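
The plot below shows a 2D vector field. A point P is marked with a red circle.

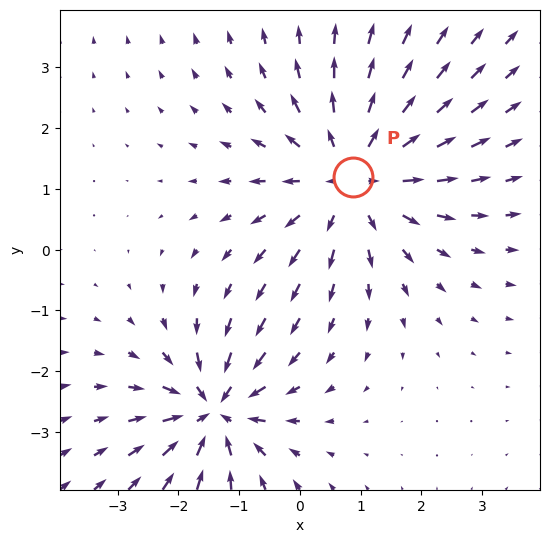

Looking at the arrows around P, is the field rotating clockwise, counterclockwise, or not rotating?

not rotating

Near P at (0.9, 1.2) the arrows show no circulation. The curl there is ≈0.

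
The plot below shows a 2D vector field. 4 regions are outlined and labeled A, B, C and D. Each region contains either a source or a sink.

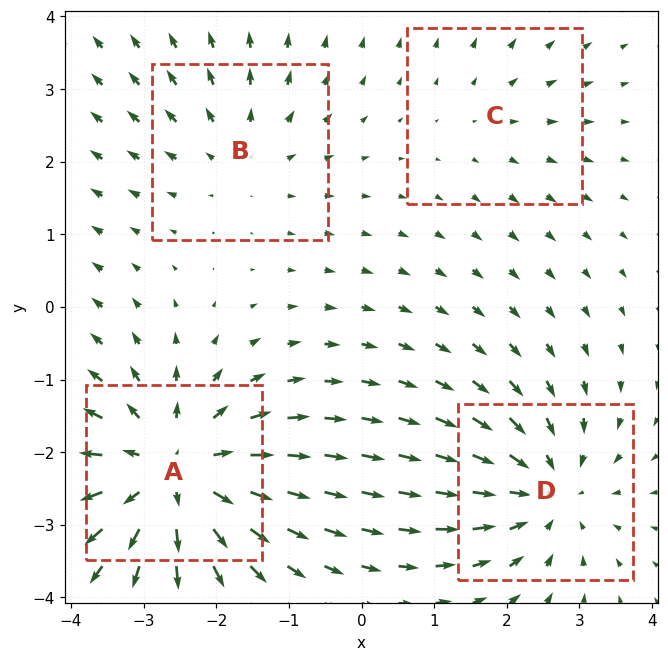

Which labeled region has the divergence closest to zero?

C

Divergence at each region's feature centre — A: about +7, B: about +3, C: about +2, D: about -5. Region C is closest to zero.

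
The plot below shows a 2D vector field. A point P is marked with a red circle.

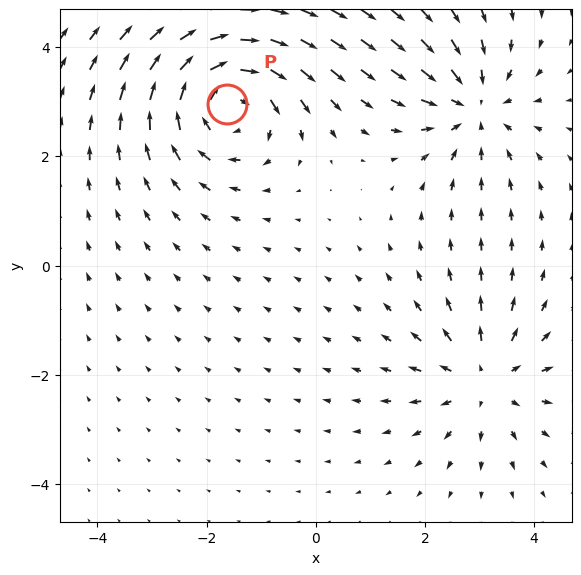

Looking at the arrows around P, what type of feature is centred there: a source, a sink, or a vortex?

At P (-1.6, 3.0) the arrows circulate clockwise. Divergence ≈0, curl about -5 — near-zero divergence with nonzero curl is a vortex.

vortex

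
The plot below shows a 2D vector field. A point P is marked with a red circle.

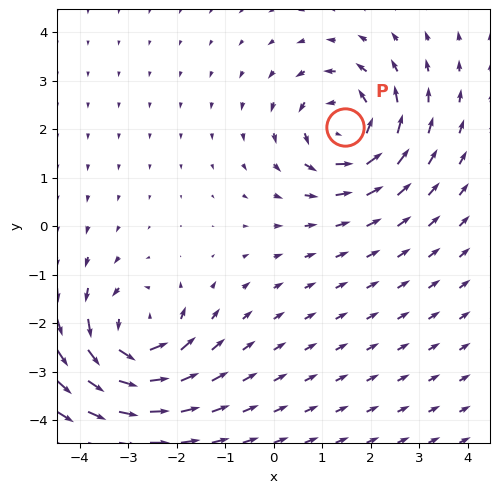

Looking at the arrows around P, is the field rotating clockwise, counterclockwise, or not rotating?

Near P at (1.5, 2.0) the arrows circulate counterclockwise. The curl (z-component) there is about +5; positive curl means counterclockwise rotation.

counterclockwise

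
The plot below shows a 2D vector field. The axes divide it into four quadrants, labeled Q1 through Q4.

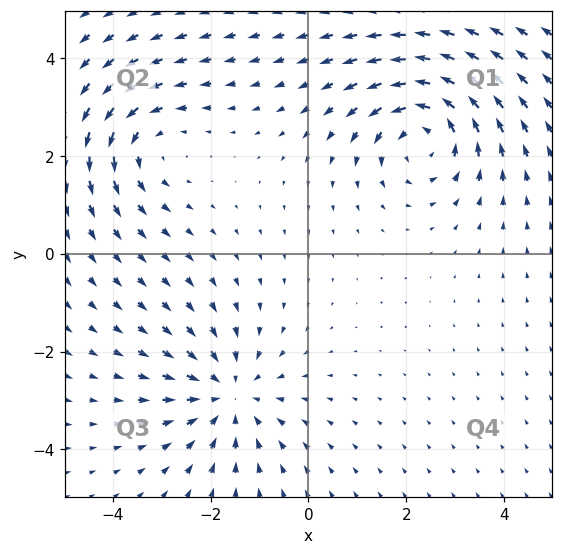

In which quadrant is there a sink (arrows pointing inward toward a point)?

Q3

The sink sits at approximately (-1.6, -2.9), which lies in quadrant Q3. The divergence there is about -3, negative as expected for a sink.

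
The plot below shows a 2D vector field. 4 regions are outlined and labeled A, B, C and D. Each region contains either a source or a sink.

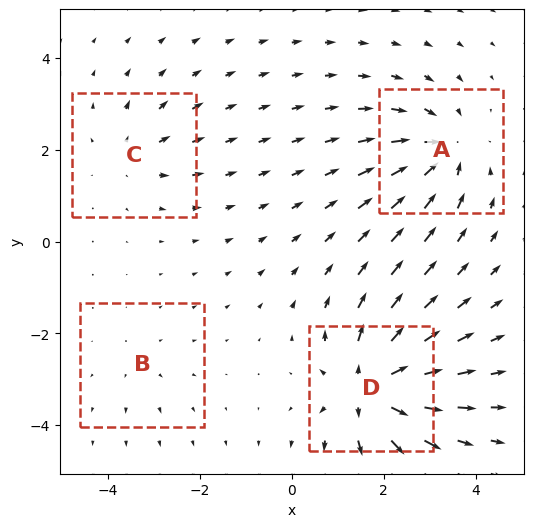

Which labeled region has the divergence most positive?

D

Divergence at each region's feature centre — A: about -6, B: about +2, C: about +3, D: about +8. Region D is most positive.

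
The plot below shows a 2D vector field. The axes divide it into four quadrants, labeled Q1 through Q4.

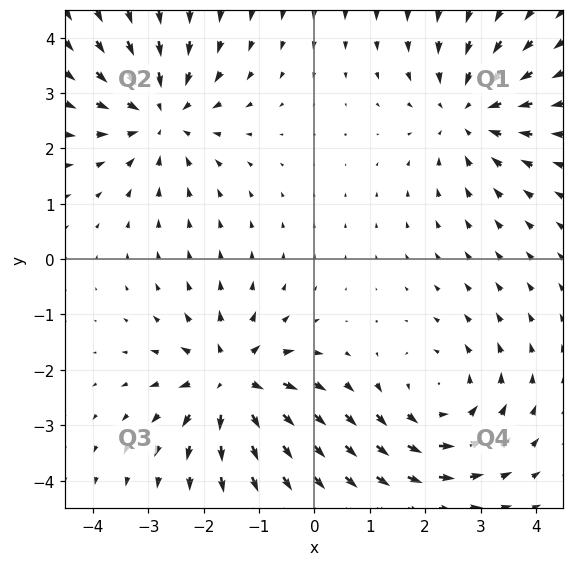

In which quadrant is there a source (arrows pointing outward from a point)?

Q3

The source sits at approximately (-1.5, -2.2), which lies in quadrant Q3. The divergence there is about +6, positive as expected for a source.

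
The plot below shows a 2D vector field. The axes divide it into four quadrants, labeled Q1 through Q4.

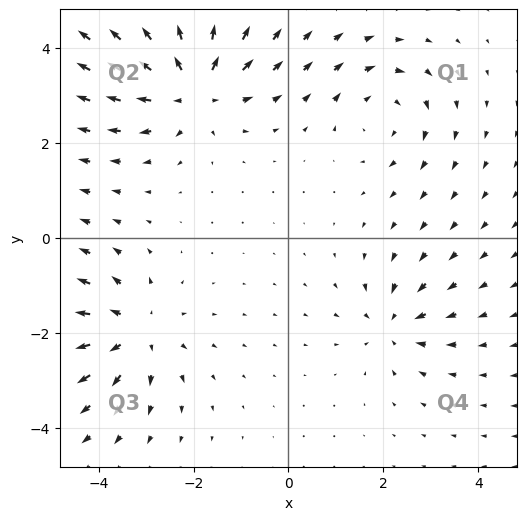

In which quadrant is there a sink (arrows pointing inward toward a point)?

Q4

The sink sits at approximately (2.2, -1.8), which lies in quadrant Q4. The divergence there is about -4, negative as expected for a sink.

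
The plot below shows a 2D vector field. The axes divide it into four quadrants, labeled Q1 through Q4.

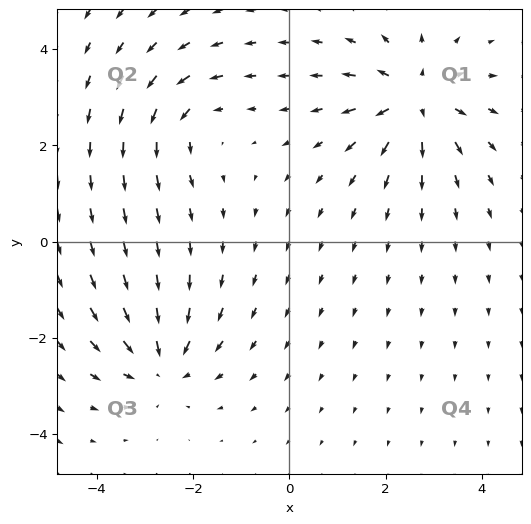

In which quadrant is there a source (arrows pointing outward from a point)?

The source sits at approximately (2.6, 2.9), which lies in quadrant Q1. The divergence there is about +5, positive as expected for a source.

Q1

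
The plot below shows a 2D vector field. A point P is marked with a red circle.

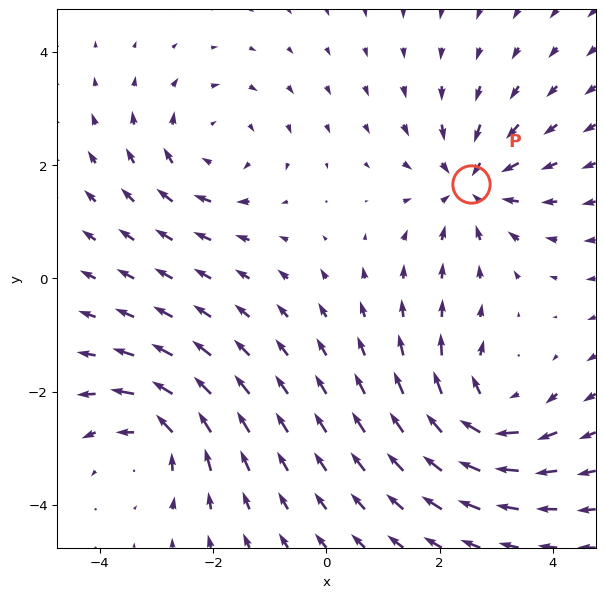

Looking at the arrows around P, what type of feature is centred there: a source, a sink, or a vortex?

At P (2.5, 1.7) the arrows converge inward. Divergence about -5, curl ≈0 — negative divergence with near-zero curl is a sink.

sink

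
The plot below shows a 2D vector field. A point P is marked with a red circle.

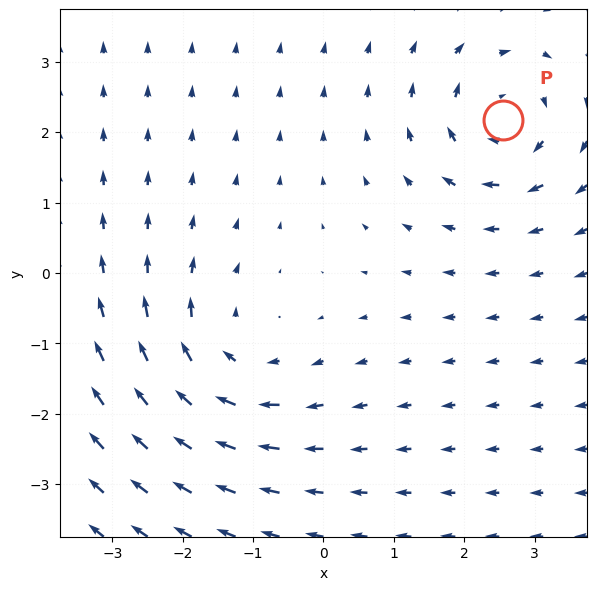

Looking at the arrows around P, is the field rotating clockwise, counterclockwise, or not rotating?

clockwise

Near P at (2.5, 2.2) the arrows circulate clockwise. The curl (z-component) there is about -4; negative curl means clockwise rotation.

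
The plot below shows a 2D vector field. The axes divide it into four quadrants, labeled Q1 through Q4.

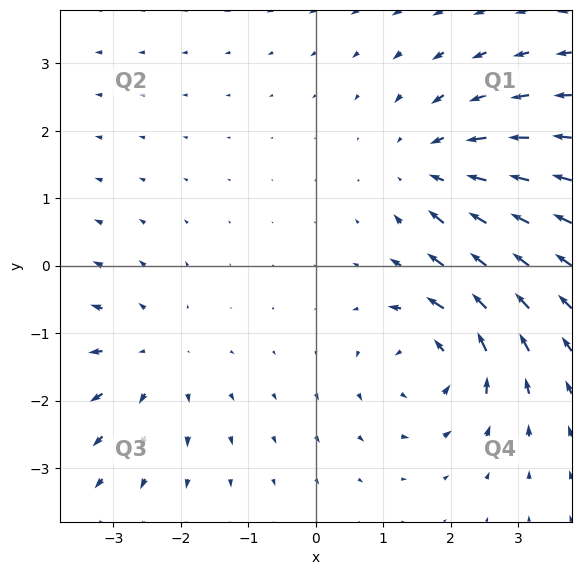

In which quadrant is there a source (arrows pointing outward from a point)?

The source sits at approximately (-2.4, -1.4), which lies in quadrant Q3. The divergence there is about +3, positive as expected for a source.

Q3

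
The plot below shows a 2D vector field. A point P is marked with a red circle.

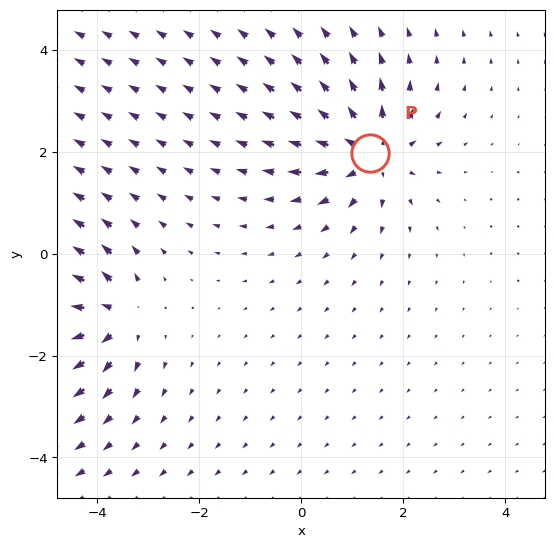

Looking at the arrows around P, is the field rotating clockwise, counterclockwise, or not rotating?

Near P at (1.4, 2.0) the arrows show no circulation. The curl there is ≈0.

not rotating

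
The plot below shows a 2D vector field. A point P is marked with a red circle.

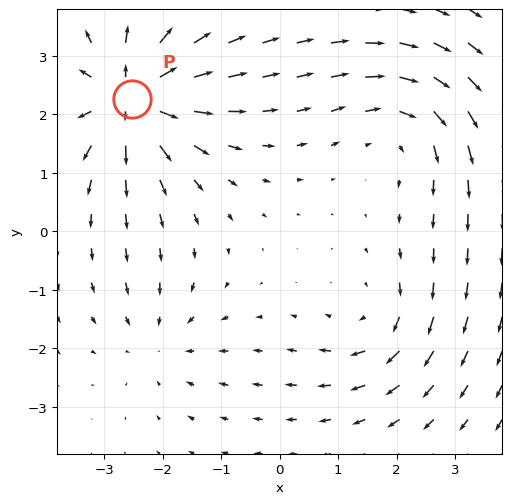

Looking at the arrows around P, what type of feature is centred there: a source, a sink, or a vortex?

source

At P (-2.5, 2.3) the arrows spread outward. Divergence about +7, curl ≈0 — positive divergence with near-zero curl is a source.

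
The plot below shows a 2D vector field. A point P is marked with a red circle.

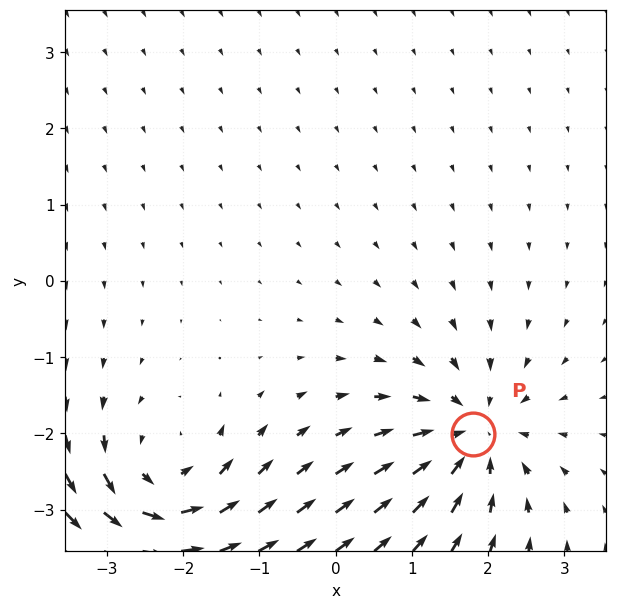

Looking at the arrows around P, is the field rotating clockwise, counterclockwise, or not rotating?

not rotating

Near P at (1.8, -2.0) the arrows show no circulation. The curl there is ≈0.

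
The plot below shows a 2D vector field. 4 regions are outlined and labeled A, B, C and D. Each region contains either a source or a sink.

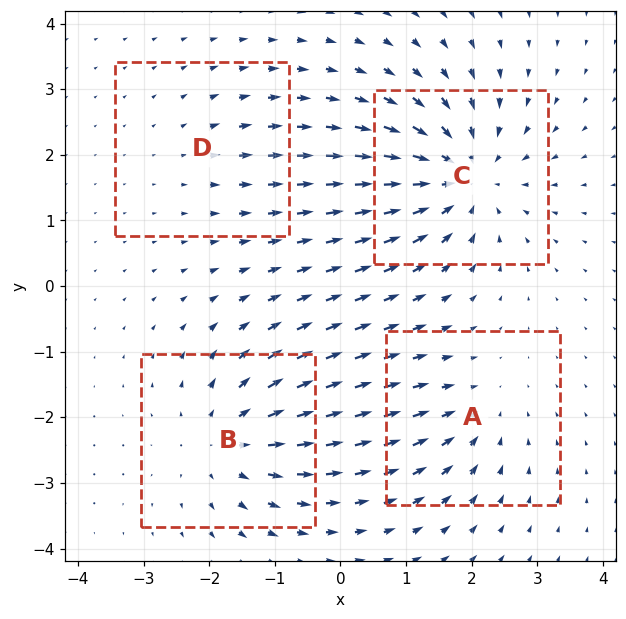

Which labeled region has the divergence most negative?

C

Divergence at each region's feature centre — A: about -3, B: about +5, C: about -6, D: about +2. Region C is most negative.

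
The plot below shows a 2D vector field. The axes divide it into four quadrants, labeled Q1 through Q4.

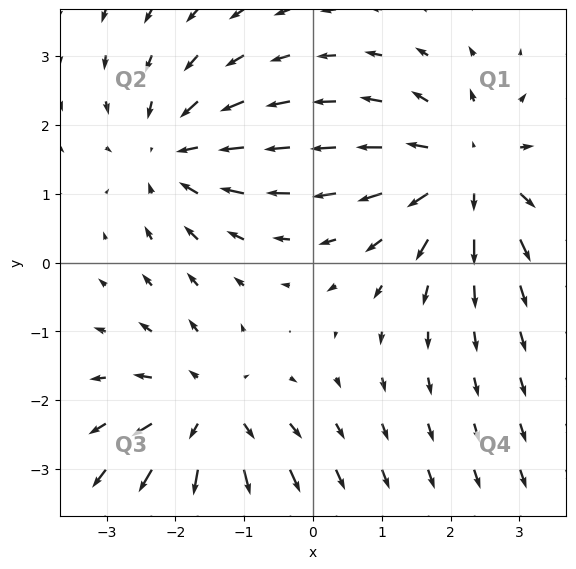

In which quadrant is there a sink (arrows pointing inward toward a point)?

Q2

The sink sits at approximately (-2.1, 1.6), which lies in quadrant Q2. The divergence there is about -4, negative as expected for a sink.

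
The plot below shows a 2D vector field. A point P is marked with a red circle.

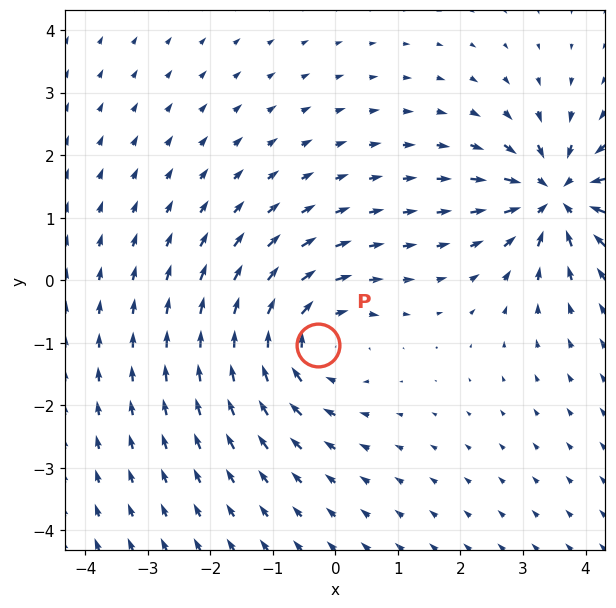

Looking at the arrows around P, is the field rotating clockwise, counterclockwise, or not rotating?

Near P at (-0.3, -1.0) the arrows circulate clockwise. The curl (z-component) there is about -4; negative curl means clockwise rotation.

clockwise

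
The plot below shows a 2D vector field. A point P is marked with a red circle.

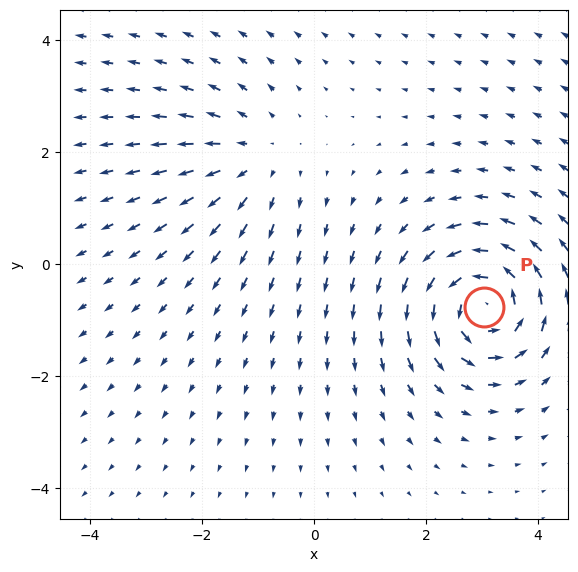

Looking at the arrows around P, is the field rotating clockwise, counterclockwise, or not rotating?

Near P at (3.0, -0.8) the arrows circulate counterclockwise. The curl (z-component) there is about +5; positive curl means counterclockwise rotation.

counterclockwise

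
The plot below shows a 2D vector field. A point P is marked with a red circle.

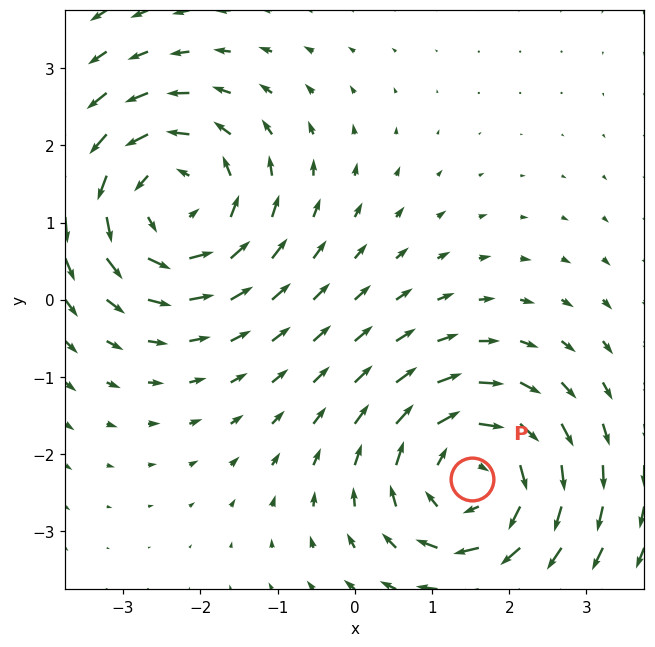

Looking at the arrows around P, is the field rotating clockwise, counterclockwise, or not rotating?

Near P at (1.5, -2.3) the arrows circulate clockwise. The curl (z-component) there is about -5; negative curl means clockwise rotation.

clockwise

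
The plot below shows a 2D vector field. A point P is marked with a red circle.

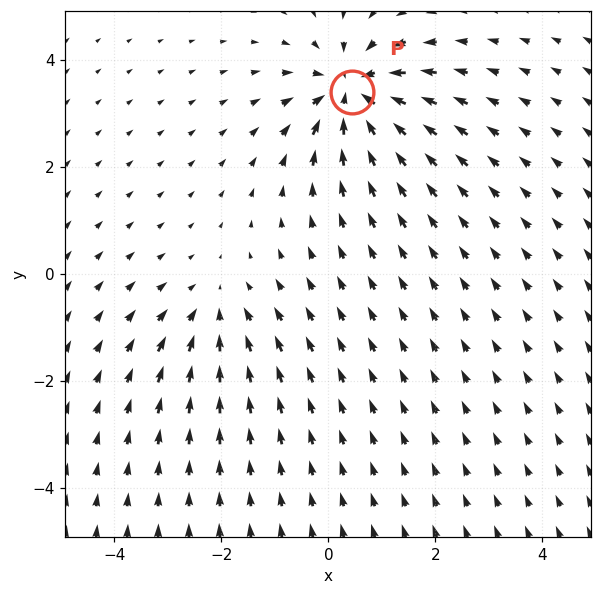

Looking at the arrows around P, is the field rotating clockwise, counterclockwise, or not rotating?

not rotating

Near P at (0.5, 3.4) the arrows show no circulation. The curl there is ≈0.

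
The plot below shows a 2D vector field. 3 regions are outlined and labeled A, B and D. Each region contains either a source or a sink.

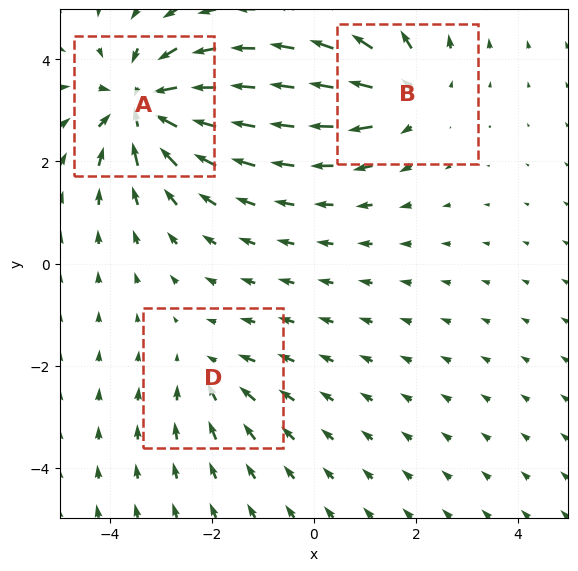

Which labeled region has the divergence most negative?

A

Divergence at each region's feature centre — A: about -5, B: about +3, D: about -2. Region A is most negative.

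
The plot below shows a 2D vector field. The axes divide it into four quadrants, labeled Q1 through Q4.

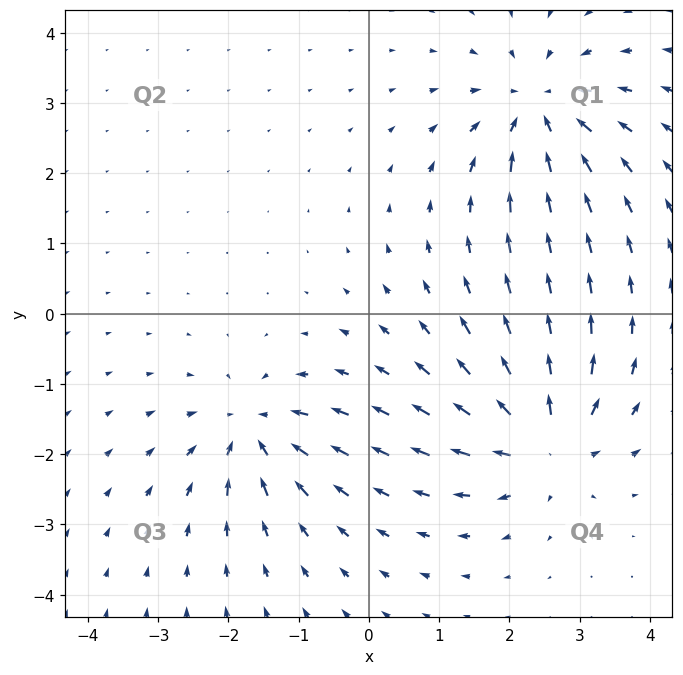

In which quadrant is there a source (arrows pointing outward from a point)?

Q4

The source sits at approximately (2.5, -1.8), which lies in quadrant Q4. The divergence there is about +6, positive as expected for a source.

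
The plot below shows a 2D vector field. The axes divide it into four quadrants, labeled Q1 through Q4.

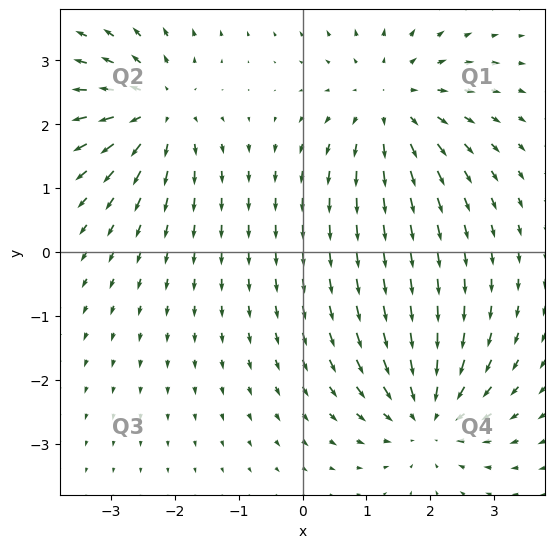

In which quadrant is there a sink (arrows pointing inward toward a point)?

The sink sits at approximately (2.0, -2.6), which lies in quadrant Q4. The divergence there is about -4, negative as expected for a sink.

Q4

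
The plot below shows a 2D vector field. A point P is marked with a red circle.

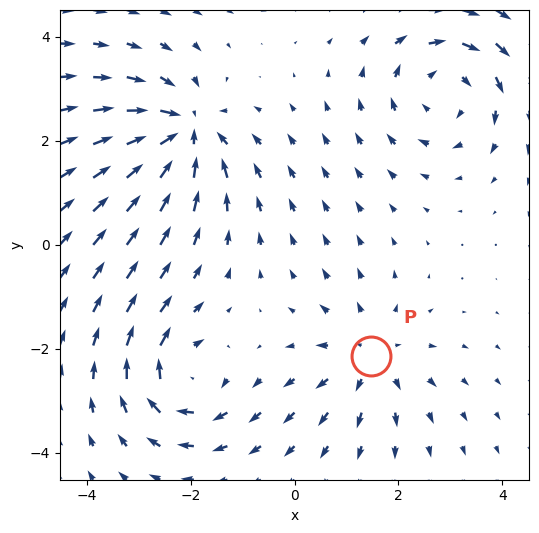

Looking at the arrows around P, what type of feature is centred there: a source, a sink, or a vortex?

At P (1.5, -2.1) the arrows spread outward. Divergence about +4, curl ≈0 — positive divergence with near-zero curl is a source.

source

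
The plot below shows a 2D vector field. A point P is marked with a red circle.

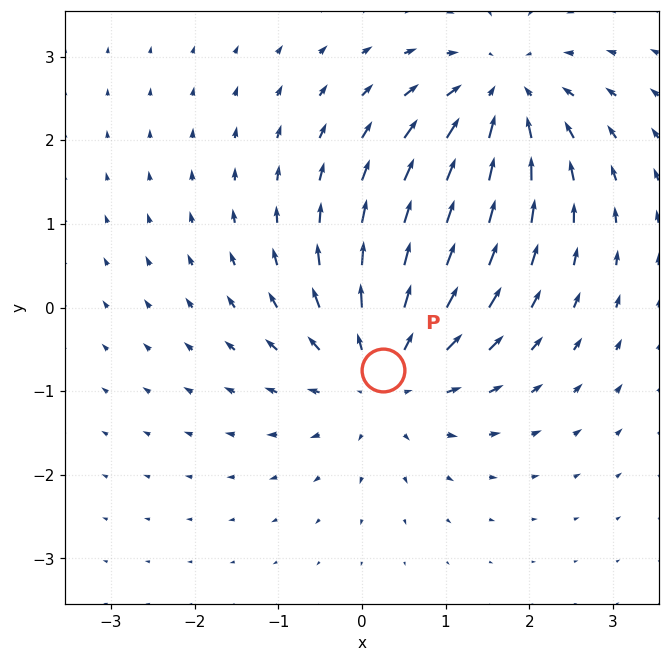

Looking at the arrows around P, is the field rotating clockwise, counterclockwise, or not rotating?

not rotating

Near P at (0.3, -0.7) the arrows show no circulation. The curl there is ≈0.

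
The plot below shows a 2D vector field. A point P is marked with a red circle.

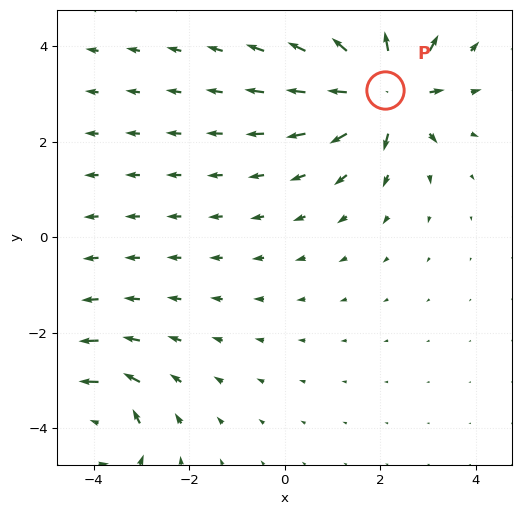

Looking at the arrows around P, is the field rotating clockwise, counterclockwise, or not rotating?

not rotating

Near P at (2.1, 3.1) the arrows show no circulation. The curl there is ≈0.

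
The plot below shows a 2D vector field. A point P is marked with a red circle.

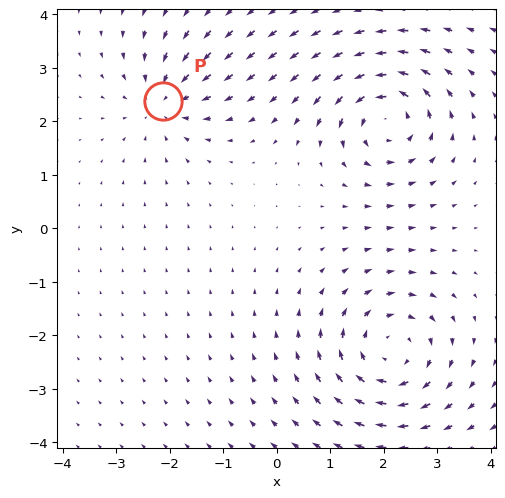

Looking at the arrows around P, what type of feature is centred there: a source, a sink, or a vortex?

At P (-2.1, 2.4) the arrows converge inward. Divergence about -4, curl ≈0 — negative divergence with near-zero curl is a sink.

sink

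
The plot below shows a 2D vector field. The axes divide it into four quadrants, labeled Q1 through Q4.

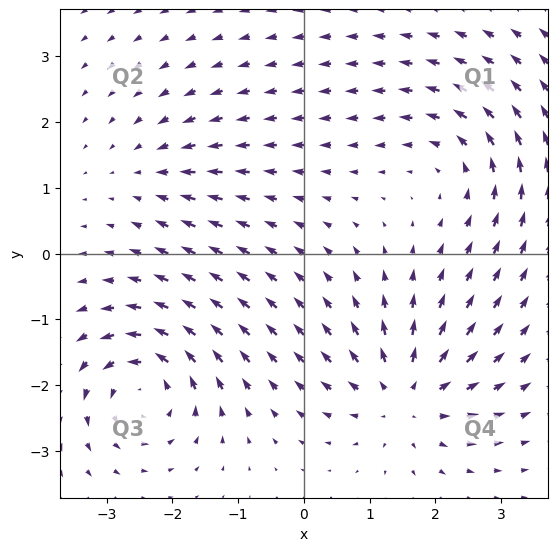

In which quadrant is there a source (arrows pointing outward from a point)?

The source sits at approximately (1.5, -2.2), which lies in quadrant Q4. The divergence there is about +6, positive as expected for a source.

Q4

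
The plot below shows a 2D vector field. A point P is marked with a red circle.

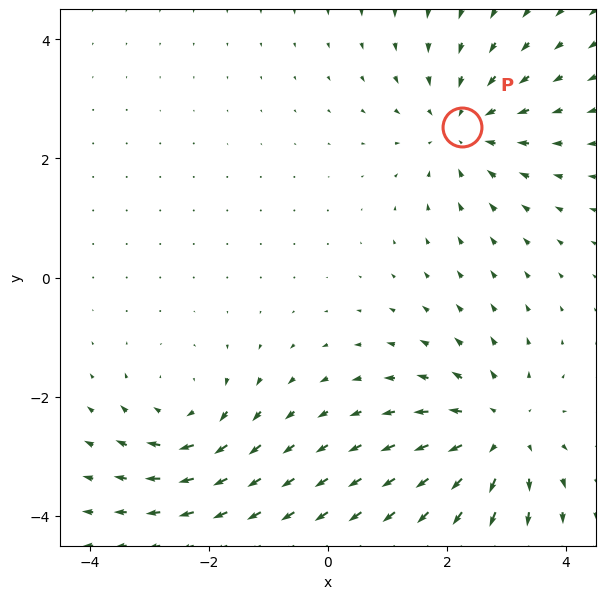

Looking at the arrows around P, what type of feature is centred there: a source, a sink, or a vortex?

At P (2.3, 2.5) the arrows converge inward. Divergence about -3, curl ≈0 — negative divergence with near-zero curl is a sink.

sink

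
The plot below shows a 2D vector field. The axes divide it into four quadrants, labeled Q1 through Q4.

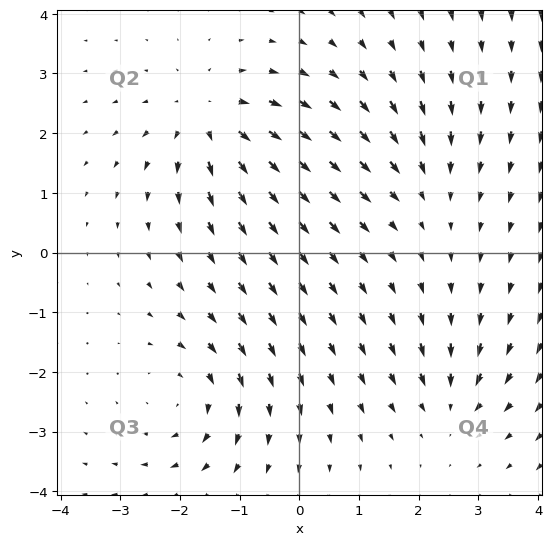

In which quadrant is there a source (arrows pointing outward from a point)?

The source sits at approximately (-1.5, 2.2), which lies in quadrant Q2. The divergence there is about +5, positive as expected for a source.

Q2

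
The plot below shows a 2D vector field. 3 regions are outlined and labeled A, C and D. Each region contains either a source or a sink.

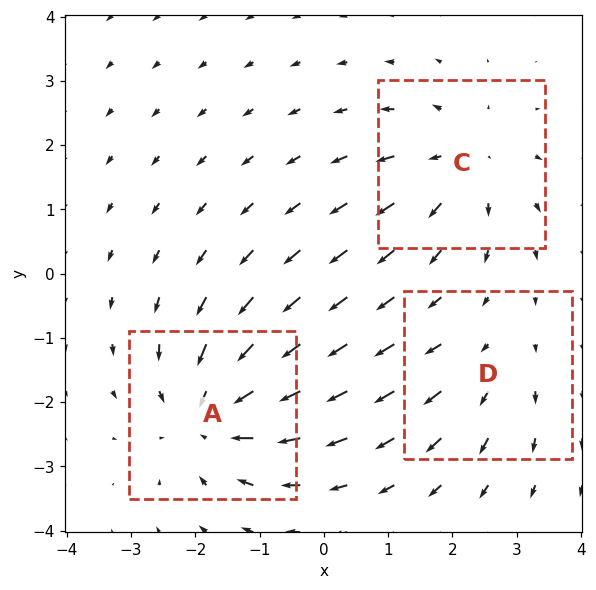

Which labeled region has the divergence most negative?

Divergence at each region's feature centre — A: about -4, C: about +3, D: about +2. Region A is most negative.

A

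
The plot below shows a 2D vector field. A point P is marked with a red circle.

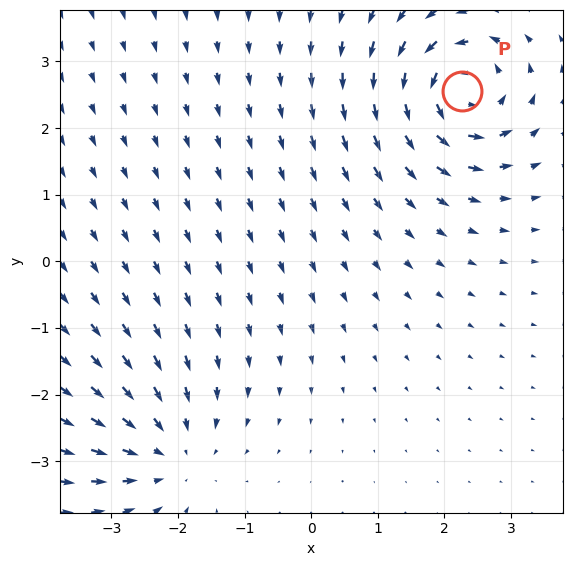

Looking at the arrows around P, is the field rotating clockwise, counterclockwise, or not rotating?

counterclockwise

Near P at (2.3, 2.6) the arrows circulate counterclockwise. The curl (z-component) there is about +6; positive curl means counterclockwise rotation.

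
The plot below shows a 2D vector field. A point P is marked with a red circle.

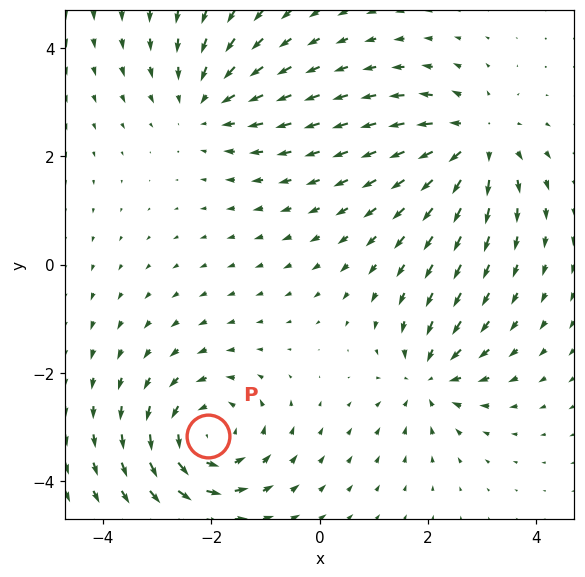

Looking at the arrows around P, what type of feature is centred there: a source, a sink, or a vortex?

vortex

At P (-2.1, -3.2) the arrows circulate counterclockwise. Divergence ≈0, curl about +5 — near-zero divergence with nonzero curl is a vortex.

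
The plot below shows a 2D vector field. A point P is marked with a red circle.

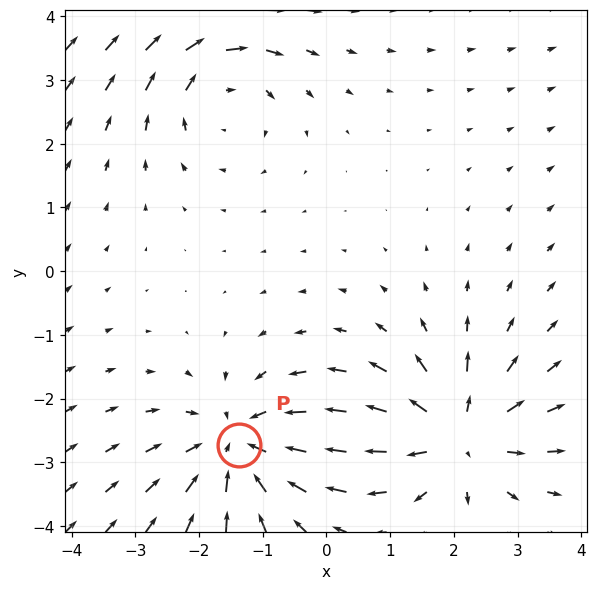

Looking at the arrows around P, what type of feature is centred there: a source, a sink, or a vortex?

sink

At P (-1.4, -2.7) the arrows converge inward. Divergence about -4, curl ≈0 — negative divergence with near-zero curl is a sink.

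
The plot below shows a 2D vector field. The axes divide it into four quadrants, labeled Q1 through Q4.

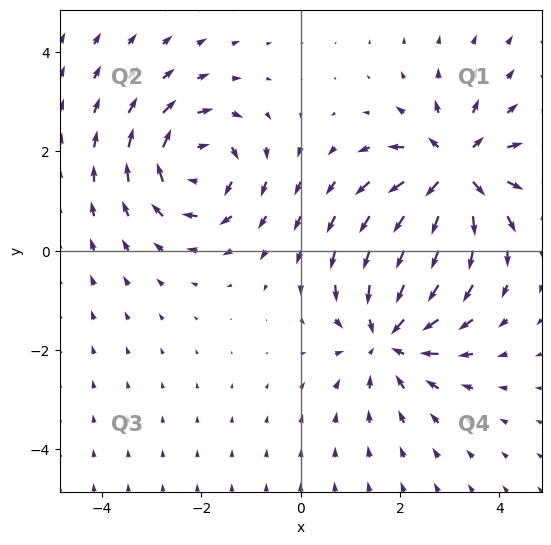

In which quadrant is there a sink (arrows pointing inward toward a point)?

The sink sits at approximately (1.8, -1.7), which lies in quadrant Q4. The divergence there is about -5, negative as expected for a sink.

Q4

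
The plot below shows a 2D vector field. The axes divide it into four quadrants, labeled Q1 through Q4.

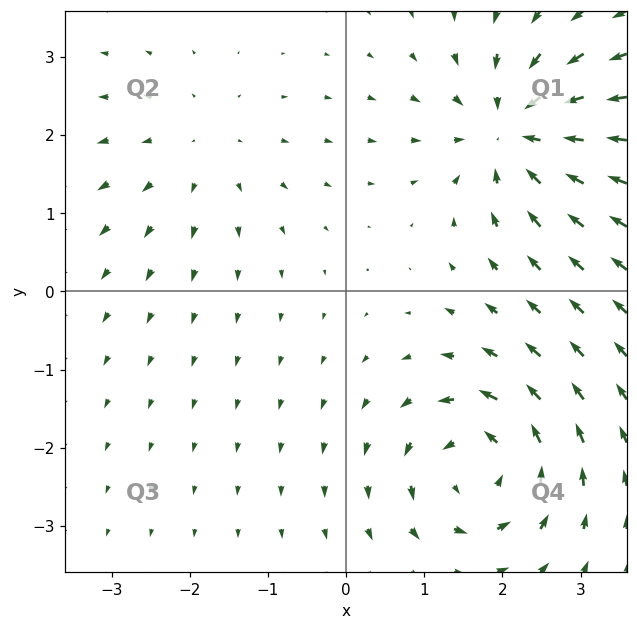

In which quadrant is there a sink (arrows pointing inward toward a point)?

The sink sits at approximately (2.2, 2.0), which lies in quadrant Q1. The divergence there is about -5, negative as expected for a sink.

Q1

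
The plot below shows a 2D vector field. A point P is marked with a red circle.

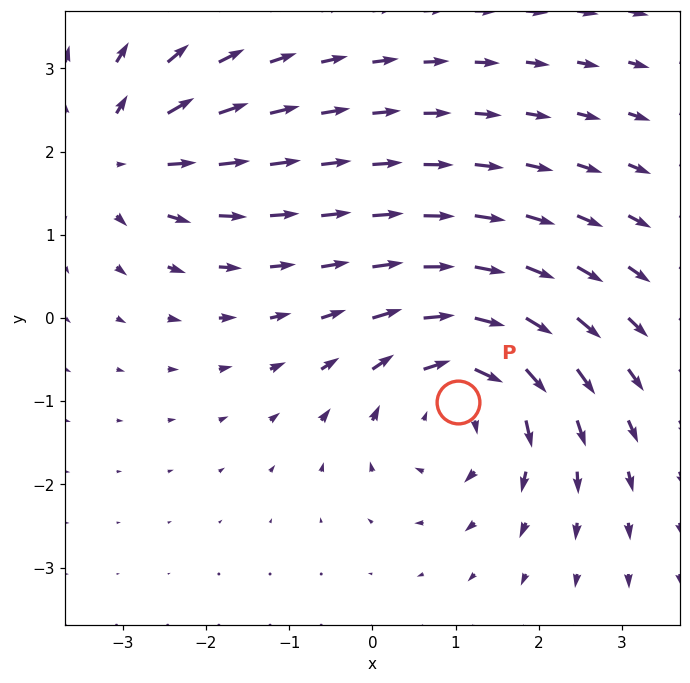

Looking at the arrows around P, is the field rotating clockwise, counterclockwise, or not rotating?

Near P at (1.0, -1.0) the arrows circulate clockwise. The curl (z-component) there is about -5; negative curl means clockwise rotation.

clockwise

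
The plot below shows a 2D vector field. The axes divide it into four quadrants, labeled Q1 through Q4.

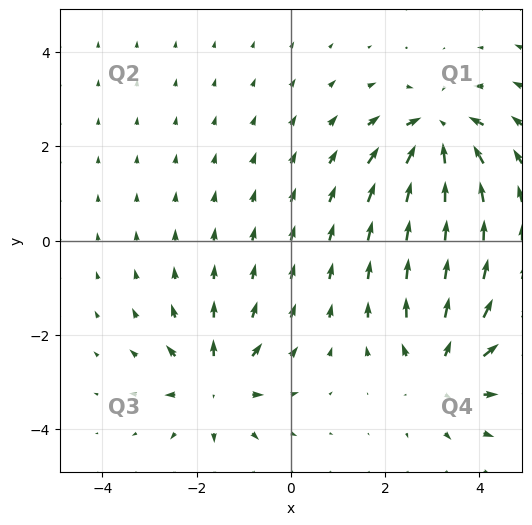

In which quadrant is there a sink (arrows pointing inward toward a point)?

The sink sits at approximately (3.1, 2.3), which lies in quadrant Q1. The divergence there is about -6, negative as expected for a sink.

Q1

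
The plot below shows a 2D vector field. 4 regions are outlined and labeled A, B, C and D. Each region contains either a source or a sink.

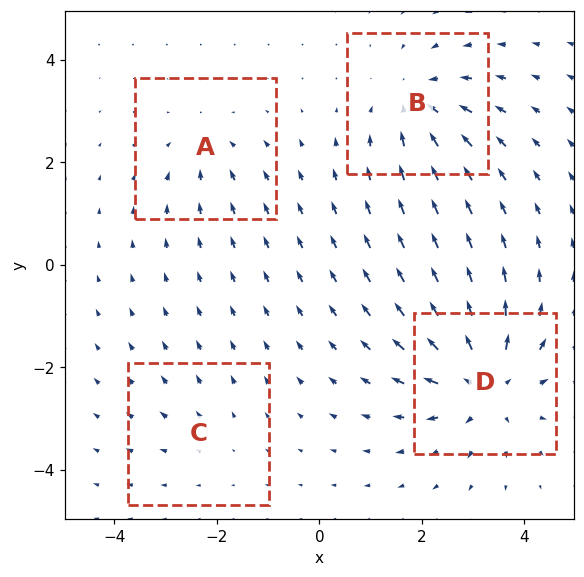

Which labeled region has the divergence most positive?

Divergence at each region's feature centre — A: about -3, B: about -4, C: about +2, D: about +6. Region D is most positive.

D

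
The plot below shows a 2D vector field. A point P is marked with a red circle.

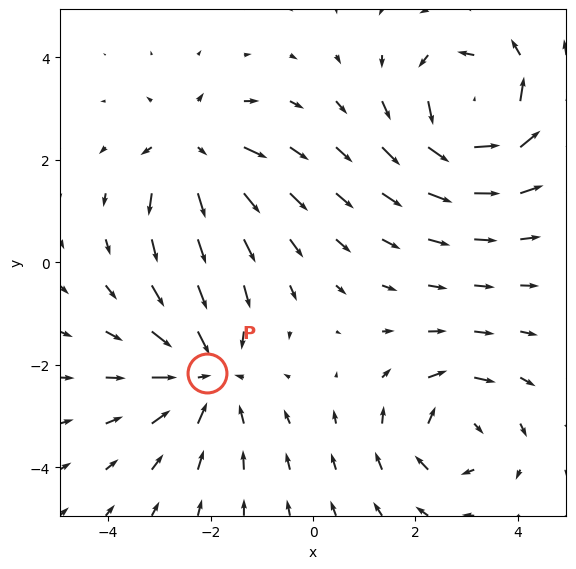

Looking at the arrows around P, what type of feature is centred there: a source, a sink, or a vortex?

sink

At P (-2.1, -2.2) the arrows converge inward. Divergence about -4, curl ≈0 — negative divergence with near-zero curl is a sink.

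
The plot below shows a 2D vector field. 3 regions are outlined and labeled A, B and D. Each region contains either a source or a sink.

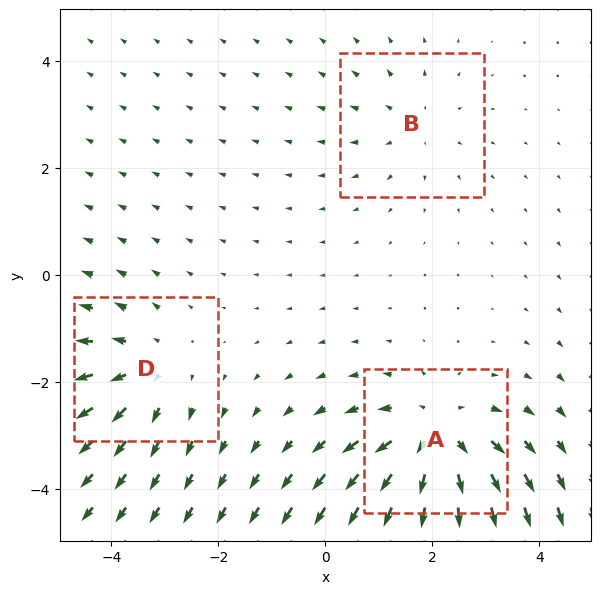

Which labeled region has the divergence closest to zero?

B

Divergence at each region's feature centre — A: about +5, B: about +2, D: about +3. Region B is closest to zero.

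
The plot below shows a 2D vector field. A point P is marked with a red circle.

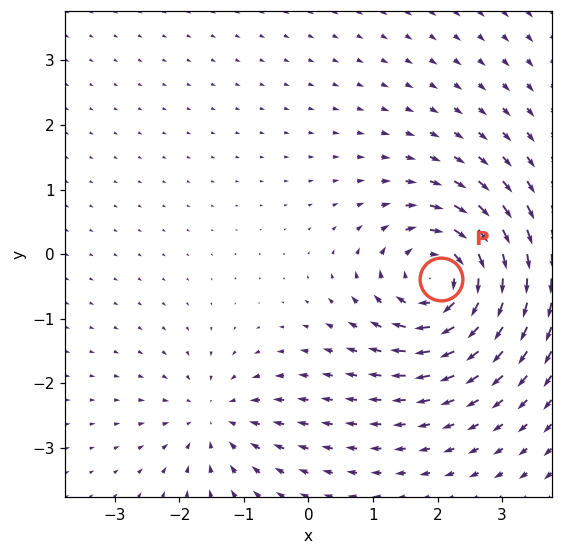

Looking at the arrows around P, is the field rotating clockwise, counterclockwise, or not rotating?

Near P at (2.0, -0.4) the arrows circulate clockwise. The curl (z-component) there is about -6; negative curl means clockwise rotation.

clockwise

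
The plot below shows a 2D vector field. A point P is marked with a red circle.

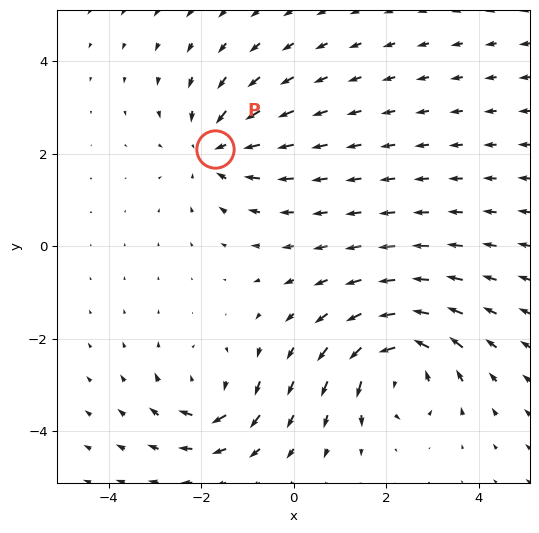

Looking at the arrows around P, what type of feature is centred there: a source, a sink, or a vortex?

At P (-1.7, 2.1) the arrows converge inward. Divergence about -3, curl ≈0 — negative divergence with near-zero curl is a sink.

sink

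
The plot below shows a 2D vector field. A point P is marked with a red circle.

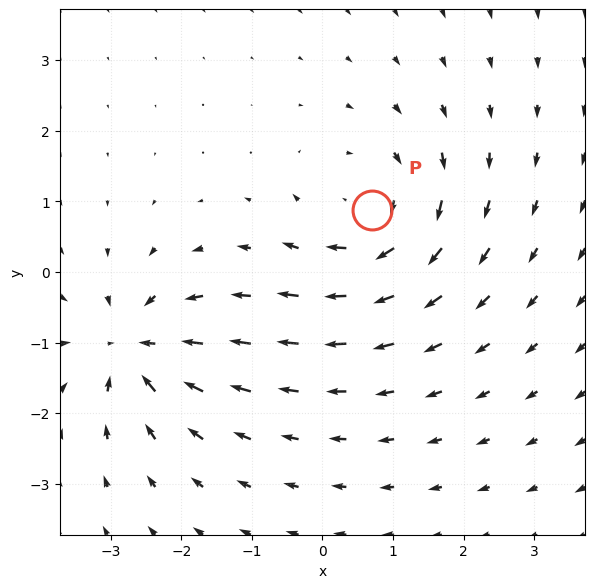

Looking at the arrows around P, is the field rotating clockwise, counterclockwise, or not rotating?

clockwise

Near P at (0.7, 0.9) the arrows circulate clockwise. The curl (z-component) there is about -4; negative curl means clockwise rotation.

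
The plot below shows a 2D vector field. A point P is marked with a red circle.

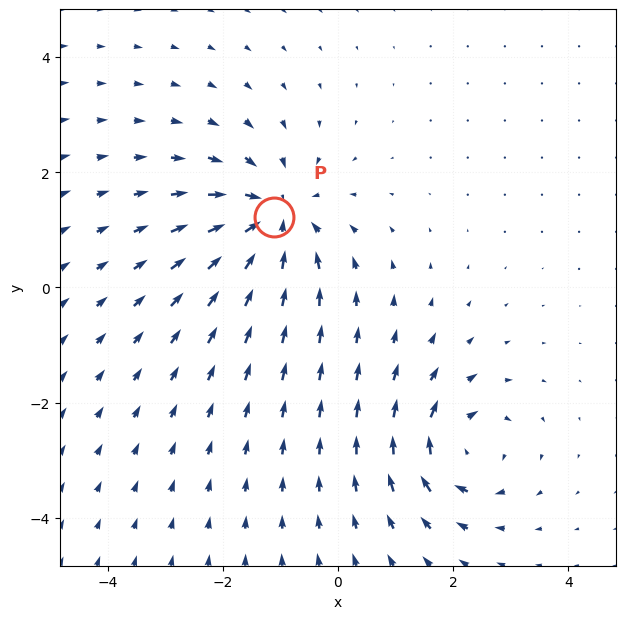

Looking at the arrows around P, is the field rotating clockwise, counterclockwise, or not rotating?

Near P at (-1.1, 1.2) the arrows show no circulation. The curl there is ≈0.

not rotating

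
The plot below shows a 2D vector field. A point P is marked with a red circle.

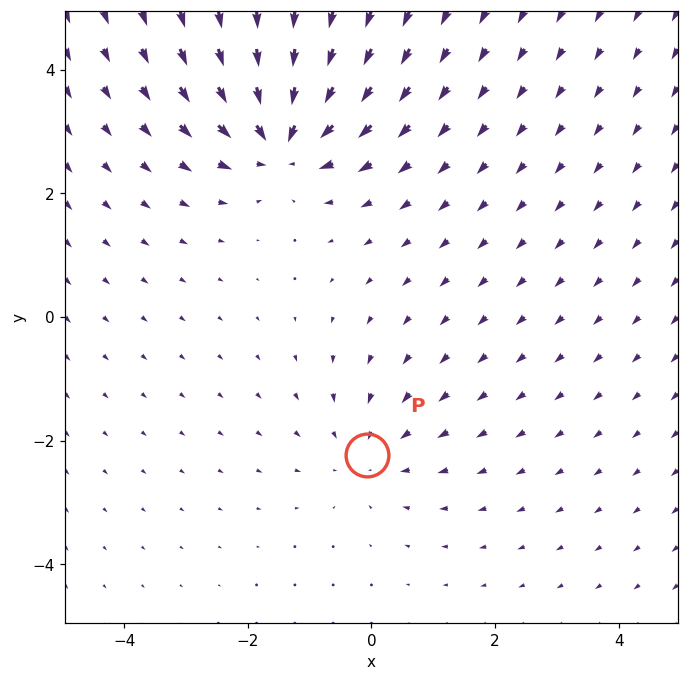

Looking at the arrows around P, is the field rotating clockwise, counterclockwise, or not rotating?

not rotating

Near P at (-0.1, -2.2) the arrows show no circulation. The curl there is ≈0.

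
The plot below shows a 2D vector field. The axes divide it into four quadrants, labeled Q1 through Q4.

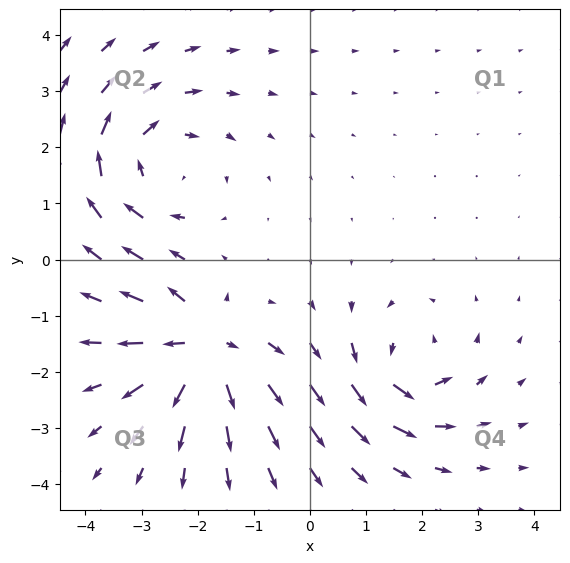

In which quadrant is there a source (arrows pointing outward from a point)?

The source sits at approximately (-1.9, -1.6), which lies in quadrant Q3. The divergence there is about +7, positive as expected for a source.

Q3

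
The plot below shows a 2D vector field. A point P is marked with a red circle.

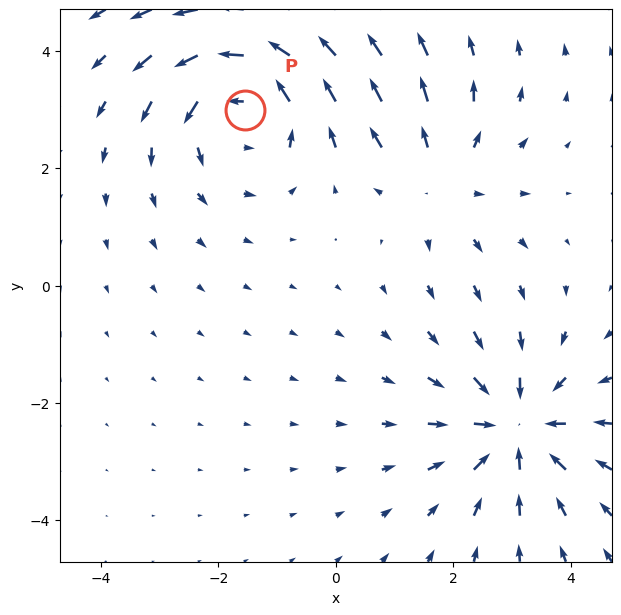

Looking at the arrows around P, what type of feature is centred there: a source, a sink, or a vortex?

vortex

At P (-1.5, 3.0) the arrows circulate counterclockwise. Divergence ≈0, curl about +4 — near-zero divergence with nonzero curl is a vortex.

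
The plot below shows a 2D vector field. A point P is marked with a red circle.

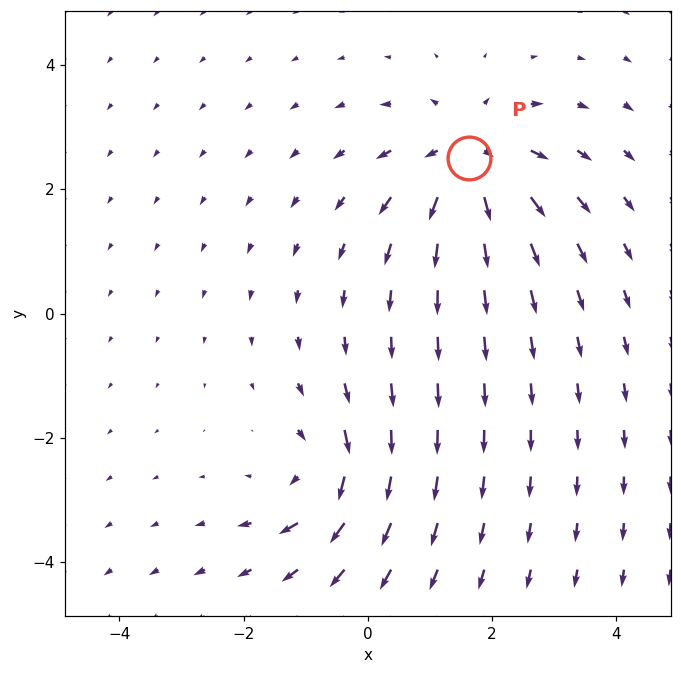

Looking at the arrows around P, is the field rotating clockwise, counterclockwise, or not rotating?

not rotating

Near P at (1.6, 2.5) the arrows show no circulation. The curl there is ≈0.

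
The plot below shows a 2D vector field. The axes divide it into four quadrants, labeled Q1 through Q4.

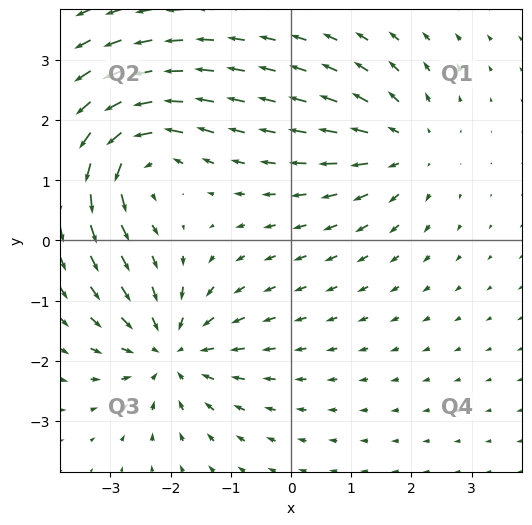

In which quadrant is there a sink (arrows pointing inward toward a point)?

Q3

The sink sits at approximately (-2.0, -1.8), which lies in quadrant Q3. The divergence there is about -5, negative as expected for a sink.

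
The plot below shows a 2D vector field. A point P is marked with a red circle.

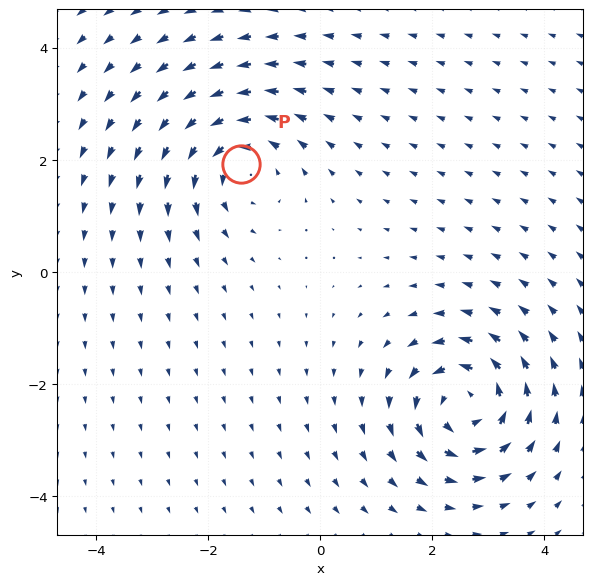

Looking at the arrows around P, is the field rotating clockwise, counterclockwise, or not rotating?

counterclockwise

Near P at (-1.4, 1.9) the arrows circulate counterclockwise. The curl (z-component) there is about +4; positive curl means counterclockwise rotation.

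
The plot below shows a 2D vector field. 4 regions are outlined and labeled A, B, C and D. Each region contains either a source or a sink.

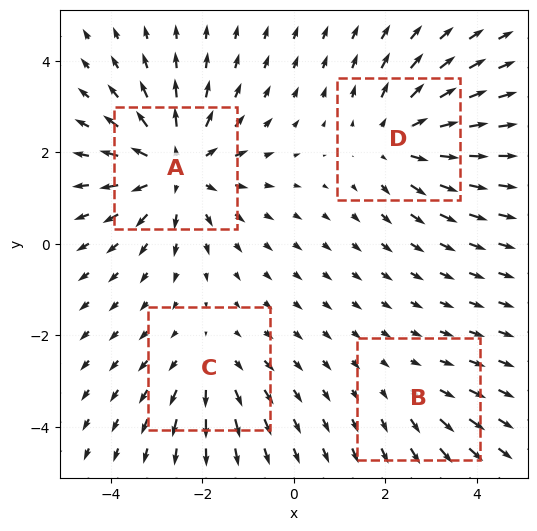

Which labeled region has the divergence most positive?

Divergence at each region's feature centre — A: about +6, B: about +2, C: about +3, D: about +4. Region A is most positive.

A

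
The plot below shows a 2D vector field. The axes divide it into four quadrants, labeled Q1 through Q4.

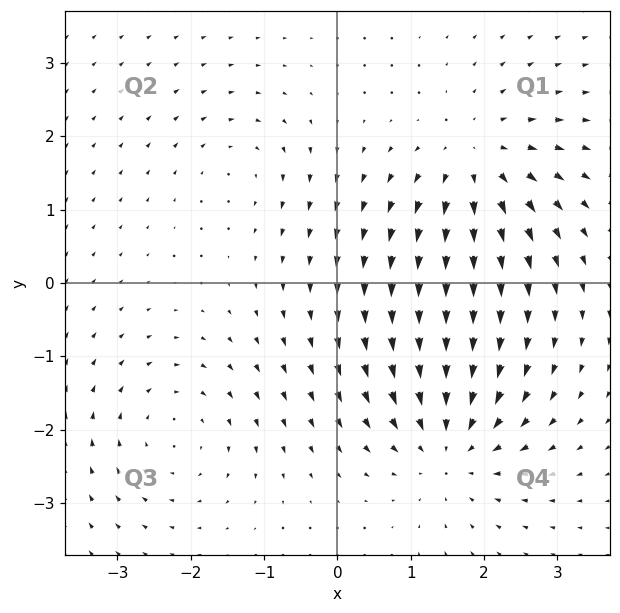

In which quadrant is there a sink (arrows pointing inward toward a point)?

The sink sits at approximately (1.5, -2.2), which lies in quadrant Q4. The divergence there is about -5, negative as expected for a sink.

Q4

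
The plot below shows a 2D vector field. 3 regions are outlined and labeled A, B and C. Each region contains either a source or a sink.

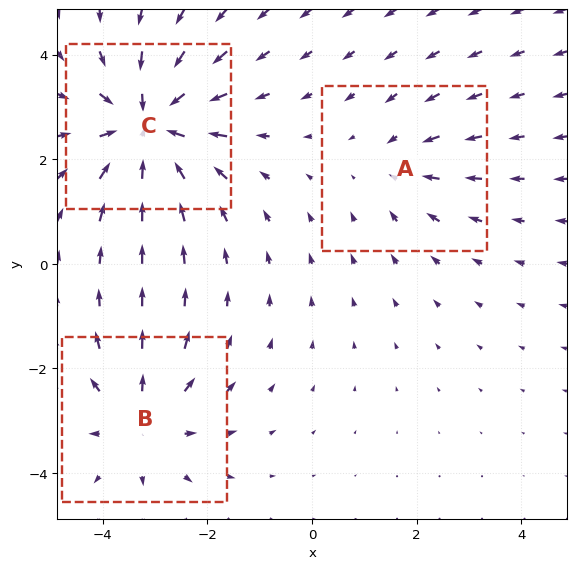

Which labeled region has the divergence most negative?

C

Divergence at each region's feature centre — A: about -2, B: about +3, C: about -5. Region C is most negative.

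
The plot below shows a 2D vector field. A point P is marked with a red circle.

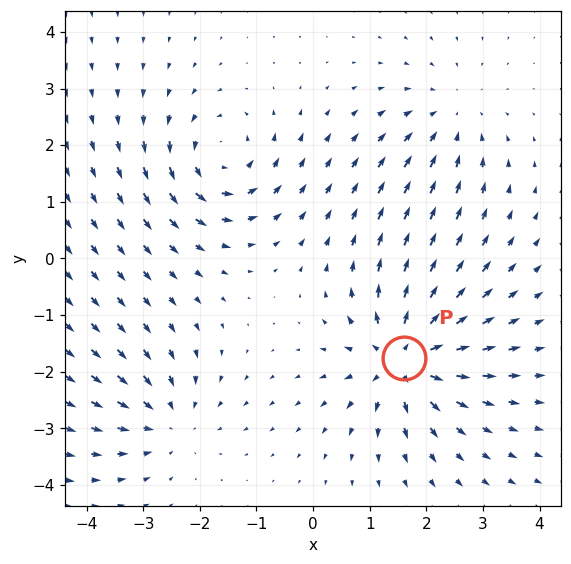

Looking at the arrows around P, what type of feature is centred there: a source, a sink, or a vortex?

source

At P (1.6, -1.8) the arrows spread outward. Divergence about +6, curl ≈0 — positive divergence with near-zero curl is a source.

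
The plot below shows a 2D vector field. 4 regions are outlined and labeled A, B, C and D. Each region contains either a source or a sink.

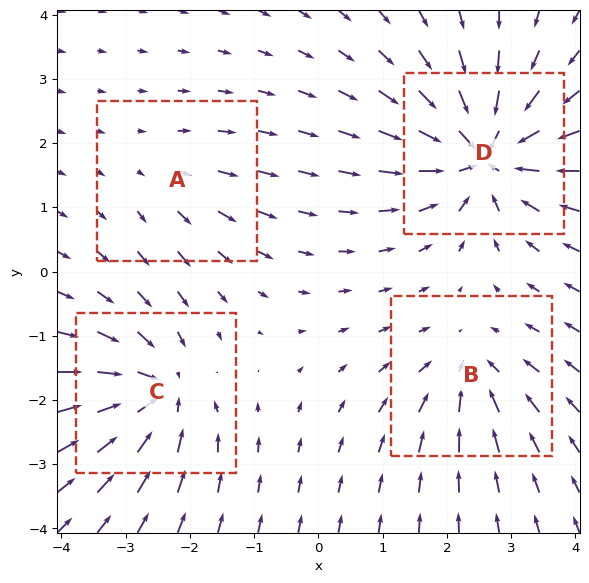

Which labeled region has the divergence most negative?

Divergence at each region's feature centre — A: about +2, B: about -4, C: about -6, D: about -8. Region D is most negative.

D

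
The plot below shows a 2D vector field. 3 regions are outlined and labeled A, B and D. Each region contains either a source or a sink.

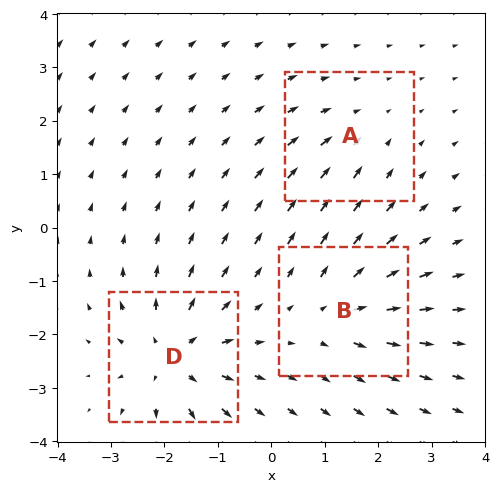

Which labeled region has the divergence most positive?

D

Divergence at each region's feature centre — A: about -2, B: about +3, D: about +5. Region D is most positive.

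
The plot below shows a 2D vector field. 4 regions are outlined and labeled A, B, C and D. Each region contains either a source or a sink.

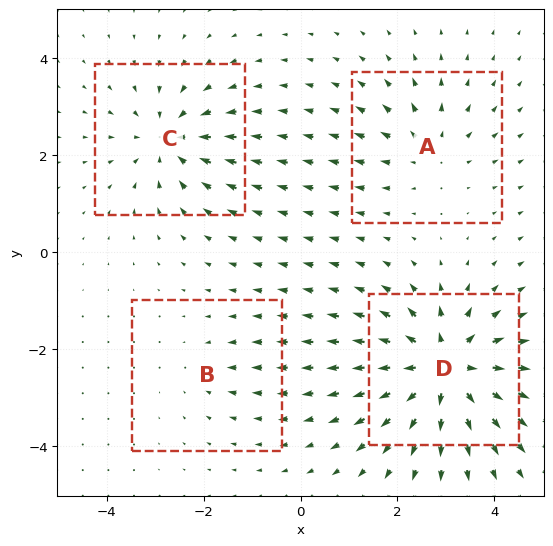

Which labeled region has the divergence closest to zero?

Divergence at each region's feature centre — A: about +4, B: about -2, C: about -5, D: about +8. Region B is closest to zero.

B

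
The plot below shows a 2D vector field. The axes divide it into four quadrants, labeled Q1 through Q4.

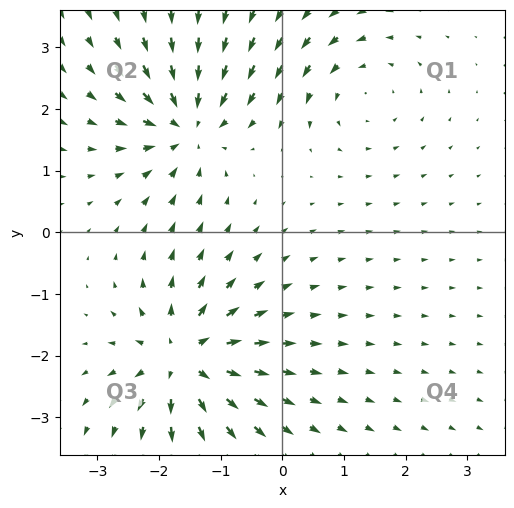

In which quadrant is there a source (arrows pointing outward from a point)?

The source sits at approximately (-1.6, -2.1), which lies in quadrant Q3. The divergence there is about +6, positive as expected for a source.

Q3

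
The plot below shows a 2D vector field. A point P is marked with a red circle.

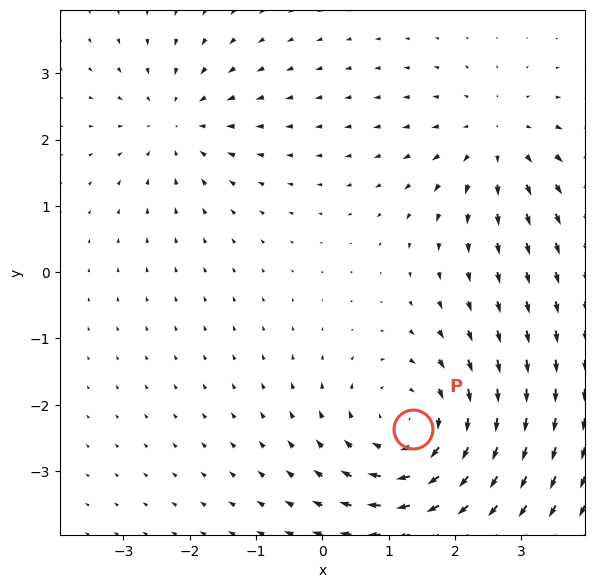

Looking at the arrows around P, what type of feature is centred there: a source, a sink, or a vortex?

vortex

At P (1.4, -2.4) the arrows circulate clockwise. Divergence ≈0, curl about -4 — near-zero divergence with nonzero curl is a vortex.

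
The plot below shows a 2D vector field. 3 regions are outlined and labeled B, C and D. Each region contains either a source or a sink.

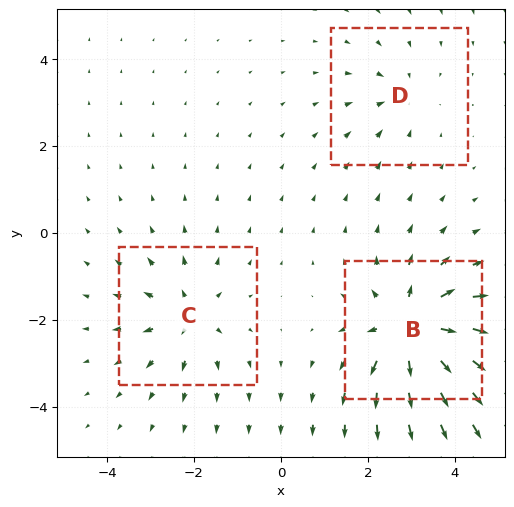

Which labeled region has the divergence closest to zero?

D

Divergence at each region's feature centre — B: about +6, C: about +4, D: about -2. Region D is closest to zero.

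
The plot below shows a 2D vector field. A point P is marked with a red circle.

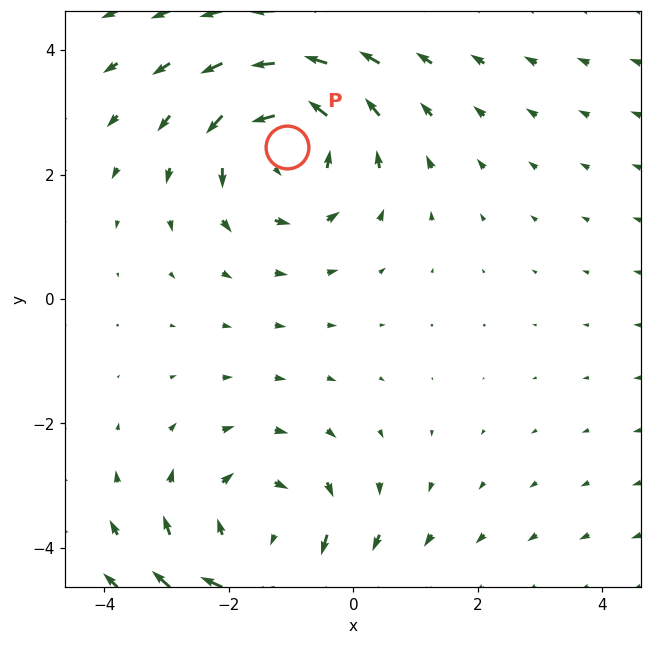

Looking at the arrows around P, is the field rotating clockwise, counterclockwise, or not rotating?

Near P at (-1.1, 2.4) the arrows circulate counterclockwise. The curl (z-component) there is about +3; positive curl means counterclockwise rotation.

counterclockwise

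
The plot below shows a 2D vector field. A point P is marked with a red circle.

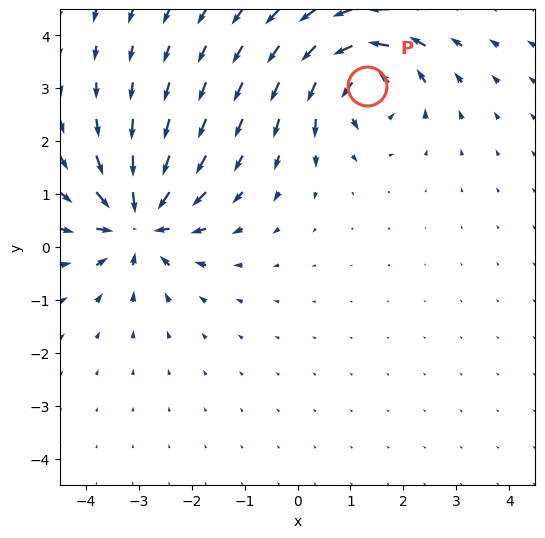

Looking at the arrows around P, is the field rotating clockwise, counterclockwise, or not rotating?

counterclockwise

Near P at (1.3, 3.0) the arrows circulate counterclockwise. The curl (z-component) there is about +6; positive curl means counterclockwise rotation.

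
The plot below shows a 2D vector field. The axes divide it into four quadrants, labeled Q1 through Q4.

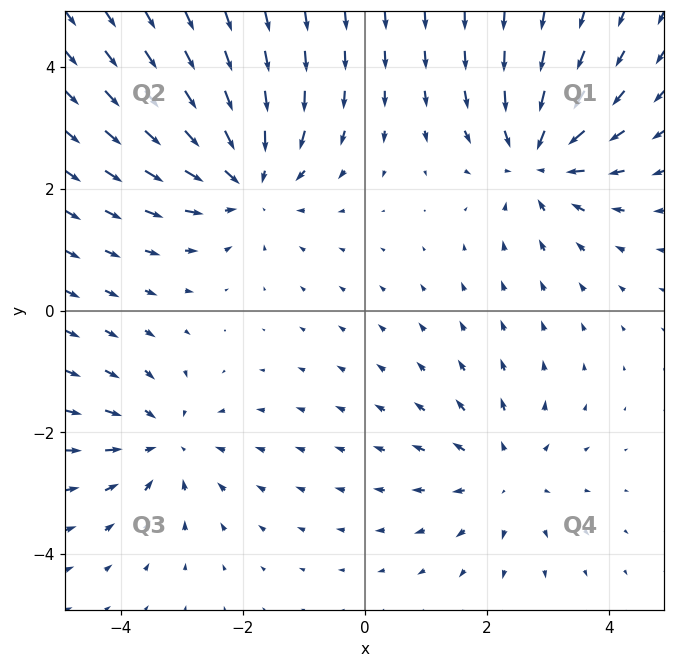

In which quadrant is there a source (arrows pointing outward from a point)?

Q4

The source sits at approximately (2.3, -2.7), which lies in quadrant Q4. The divergence there is about +3, positive as expected for a source.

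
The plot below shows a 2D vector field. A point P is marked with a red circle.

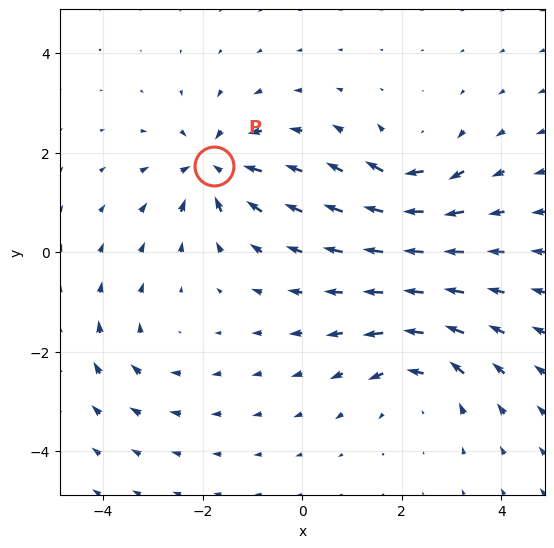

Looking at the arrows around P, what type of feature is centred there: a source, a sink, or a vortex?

At P (-1.8, 1.7) the arrows converge inward. Divergence about -5, curl ≈0 — negative divergence with near-zero curl is a sink.

sink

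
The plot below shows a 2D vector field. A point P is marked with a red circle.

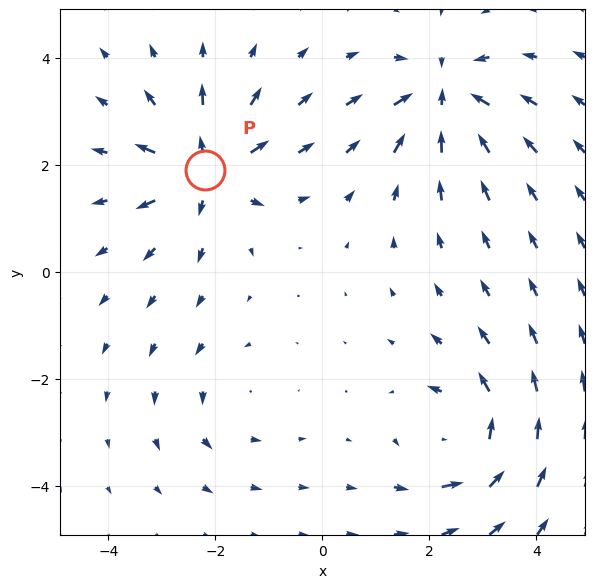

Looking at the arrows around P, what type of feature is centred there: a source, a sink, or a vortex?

At P (-2.2, 1.9) the arrows spread outward. Divergence about +6, curl ≈0 — positive divergence with near-zero curl is a source.

source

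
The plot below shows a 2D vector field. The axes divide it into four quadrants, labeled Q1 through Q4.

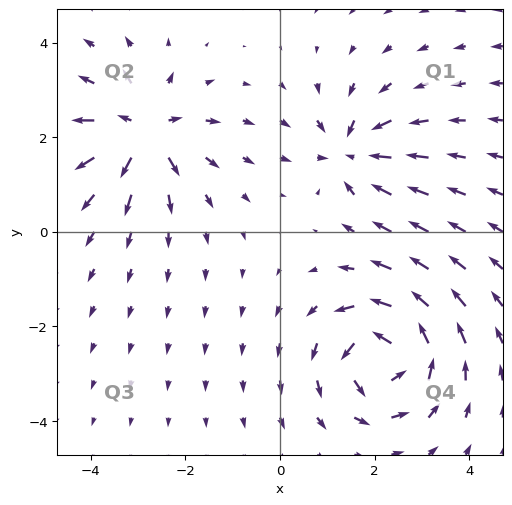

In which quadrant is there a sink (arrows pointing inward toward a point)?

The sink sits at approximately (1.5, 1.7), which lies in quadrant Q1. The divergence there is about -4, negative as expected for a sink.

Q1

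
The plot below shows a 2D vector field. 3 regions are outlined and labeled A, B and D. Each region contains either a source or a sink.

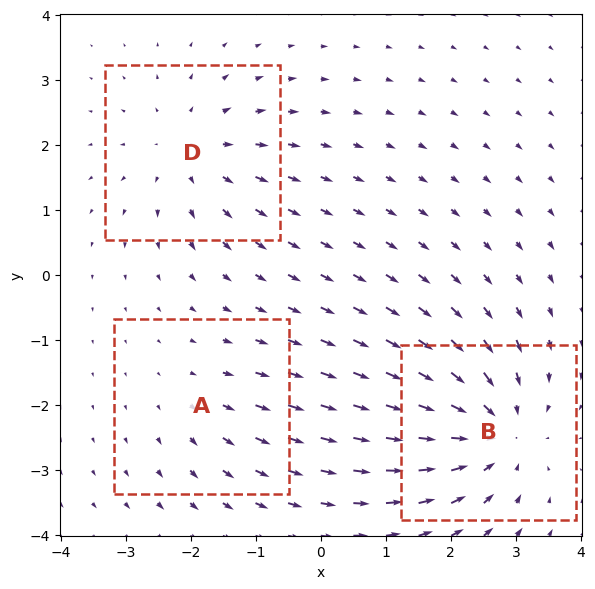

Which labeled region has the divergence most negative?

Divergence at each region's feature centre — A: about +2, B: about -5, D: about +3. Region B is most negative.

B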